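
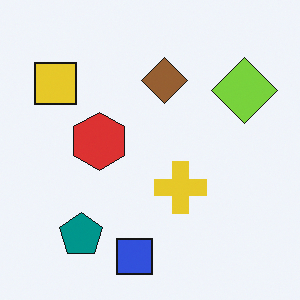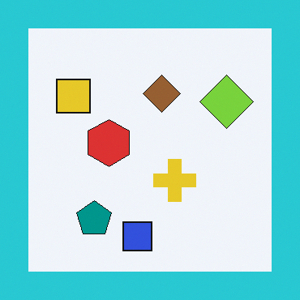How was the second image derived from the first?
The second image is the first framed with a cyan border.

A solid cyan frame runs around the edge of the second image, with the content slightly shrunk inside it.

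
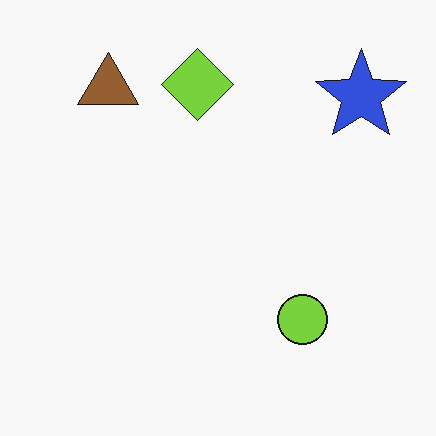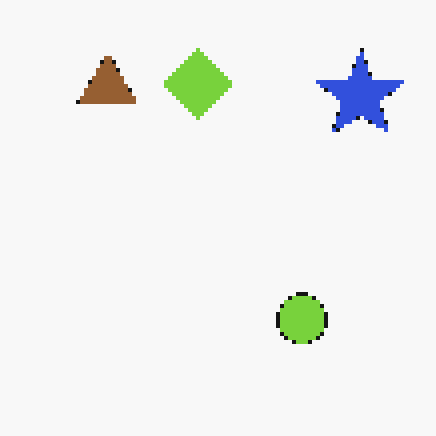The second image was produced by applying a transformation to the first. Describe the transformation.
This is the original image mildly pixelated.

Shapes are reduced to large square blocks; fine edges and outlines are lost — a downscale-then-upscale (mosaic) effect.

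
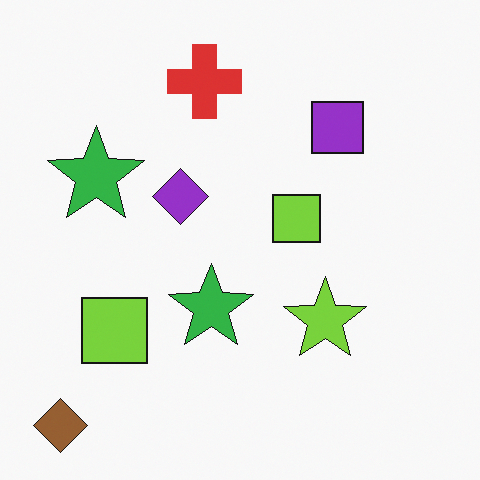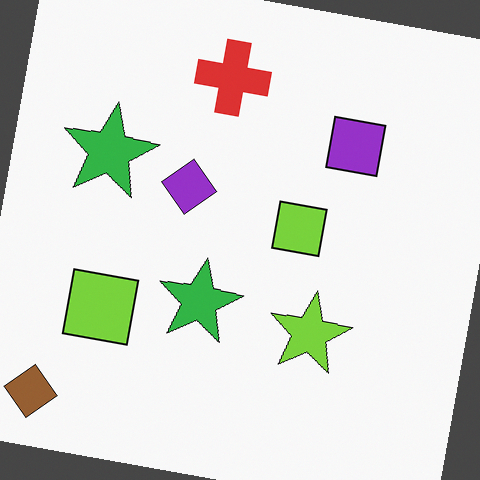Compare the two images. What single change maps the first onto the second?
It was rotated clockwise by a small amount.

Every shape is tilted by the same angle and the image corners show triangular fill wedges — a whole-image rotation by a non-right angle.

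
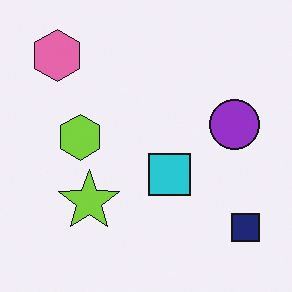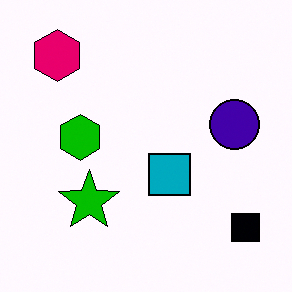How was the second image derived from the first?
This is the original image boosted in contrast.

Tones are pushed away from mid-grey across the whole image — a global contrast change.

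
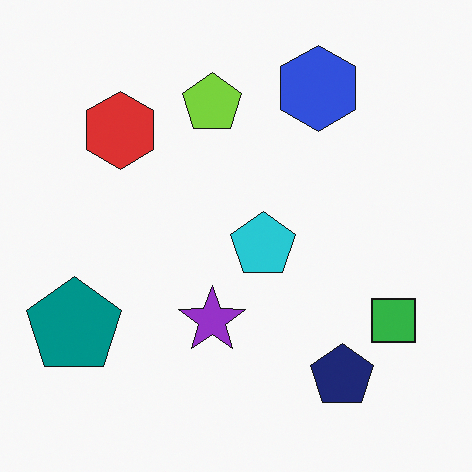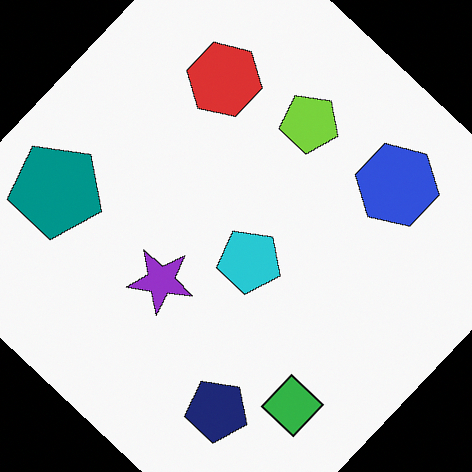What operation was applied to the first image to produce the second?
This is the original image rotated clockwise by a large amount — several tens of degrees.

Every shape is tilted by the same angle and the image corners show triangular fill wedges — a whole-image rotation by a non-right angle.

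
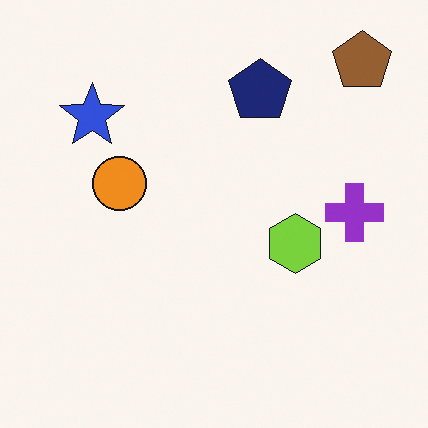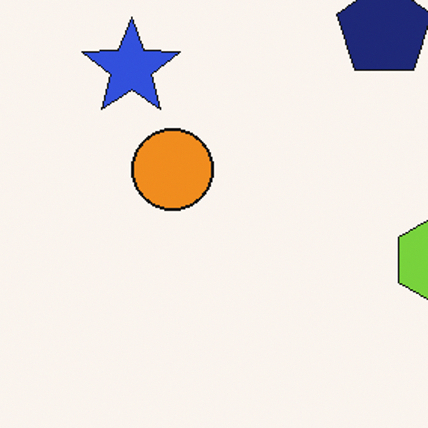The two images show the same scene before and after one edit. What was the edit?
The transformation is: cropped to a modestly smaller region and rescaled.

The visible shapes are larger and the field of view is narrower; shapes near the original edges may be partly or wholly outside the frame — a crop-and-rescale.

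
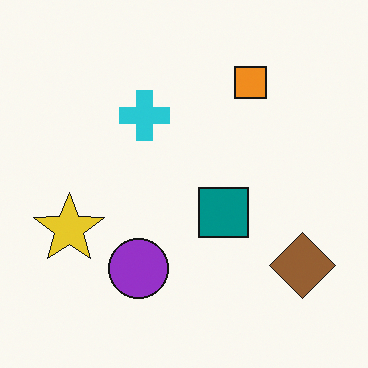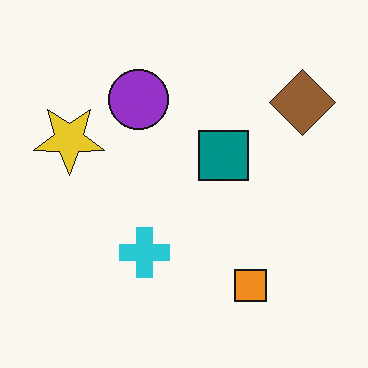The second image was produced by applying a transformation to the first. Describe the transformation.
The image was flipped vertically (top ↔ bottom).

The orange square is in the top-right of the first image and the bottom-right of the second — shapes on opposite sides of the horizontal midline have swapped in a mirror flip.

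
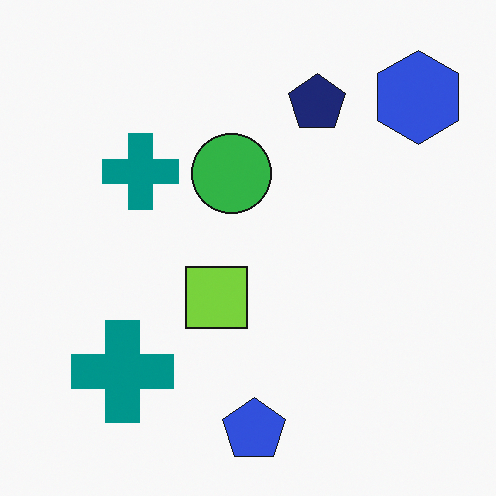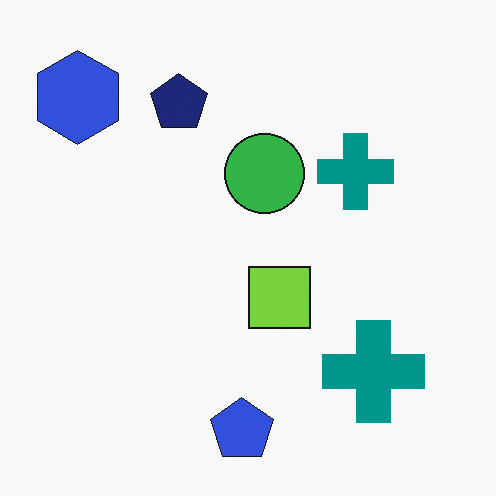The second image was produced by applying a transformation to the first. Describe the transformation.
The second image is the first flipped horizontally (left ↔ right).

The blue hexagon is in the top-right of the first image and the top-left of the second — shapes on opposite sides of the vertical midline have swapped in a mirror flip.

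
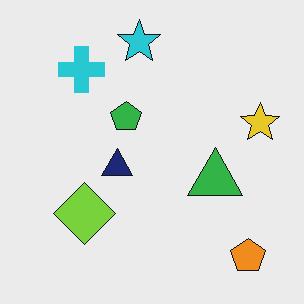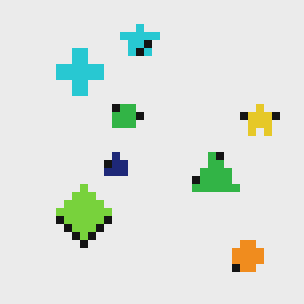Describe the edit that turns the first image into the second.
Pixelated into visible square blocks.

Shapes are reduced to large square blocks; fine edges and outlines are lost — a downscale-then-upscale (mosaic) effect.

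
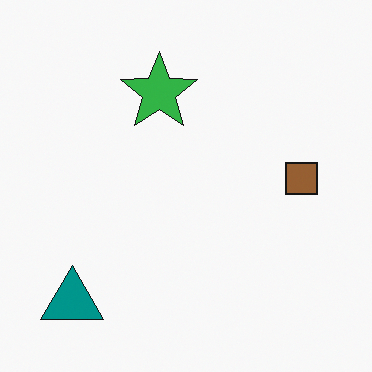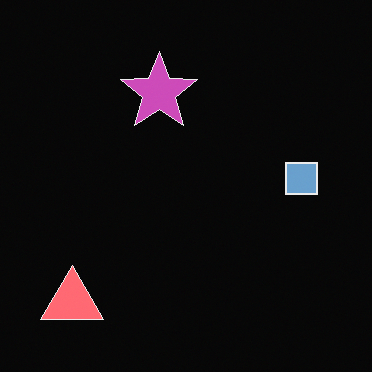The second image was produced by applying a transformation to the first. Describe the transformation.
This is the original image color-inverted (negative).

The light background has become dark and every shape's color is its complement — a photographic negative.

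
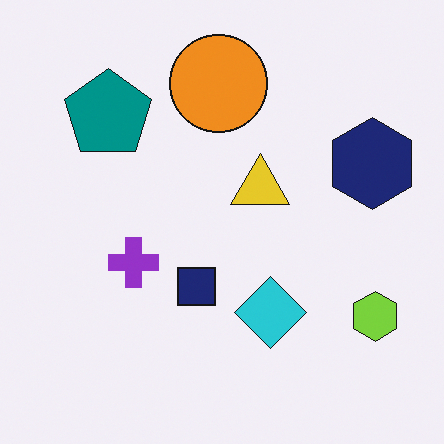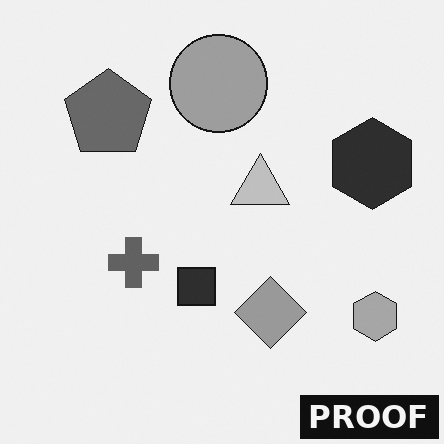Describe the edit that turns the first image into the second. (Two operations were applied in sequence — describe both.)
The transformation is: converted to grayscale, then watermarked with the text "PROOF" in the lower-right corner.

All color is removed — every shape is now a shade of grey. A dark label reading "PROOF" appears in the lower-right corner.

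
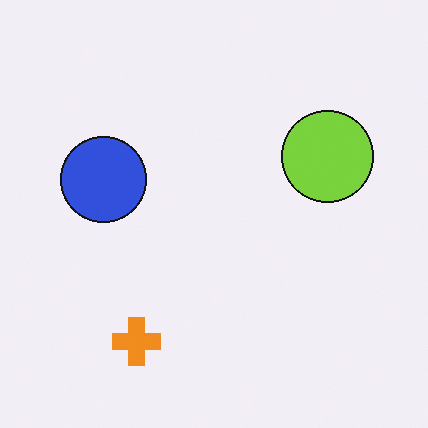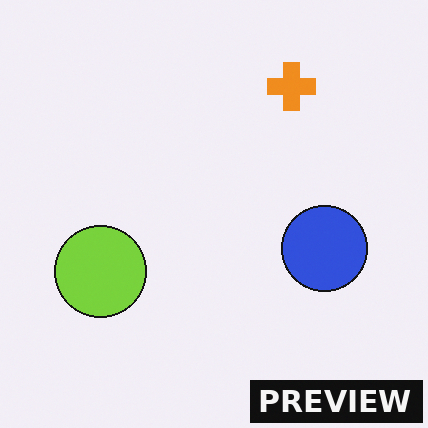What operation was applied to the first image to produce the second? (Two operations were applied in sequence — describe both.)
Rotated 180°, then watermarked with the text "PREVIEW" in the lower-right corner.

The orange cross sits in the bottom-left of the first image and the top-right of the second — consistent with a whole-image 180° rotation. A dark label reading "PREVIEW" appears in the lower-right corner.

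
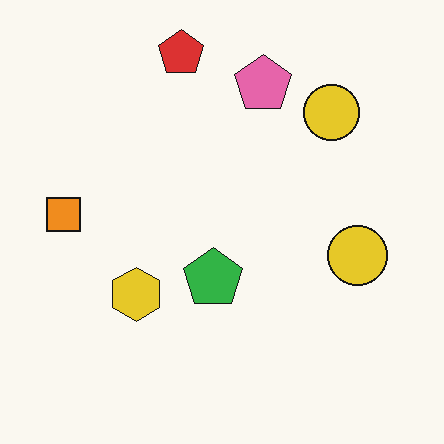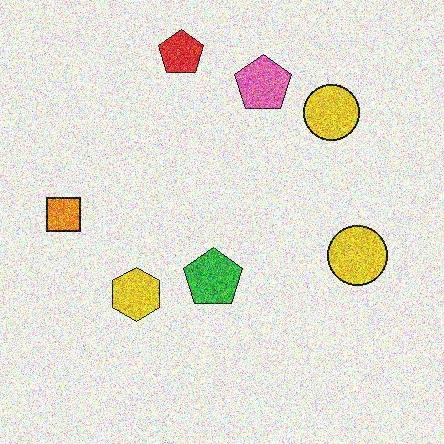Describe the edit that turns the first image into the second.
The image was degraded with a thick layer of grain.

Random speckle covers the whole image, including the flat background.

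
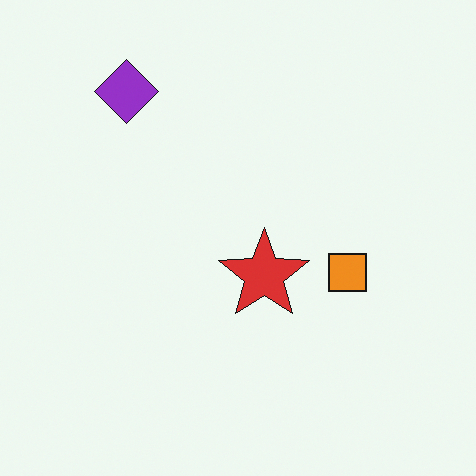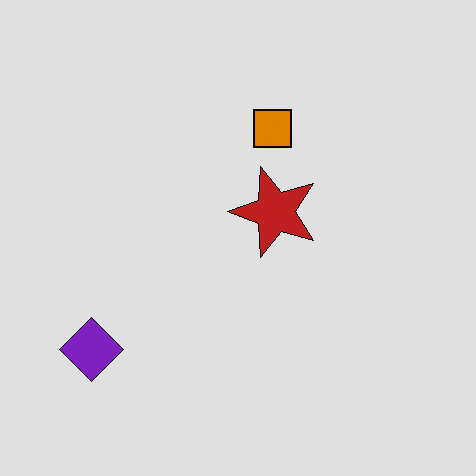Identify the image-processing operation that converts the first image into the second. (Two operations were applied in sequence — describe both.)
The image was rotated 90° counter-clockwise, then posterized to a reduced palette.

The purple diamond sits in the top-left of the first image and the bottom-left of the second — consistent with a whole-image 90° counter-clockwise rotation. Each flat color has snapped to a coarser quantized level — most visibly, the near-white background has dropped to a flat grey.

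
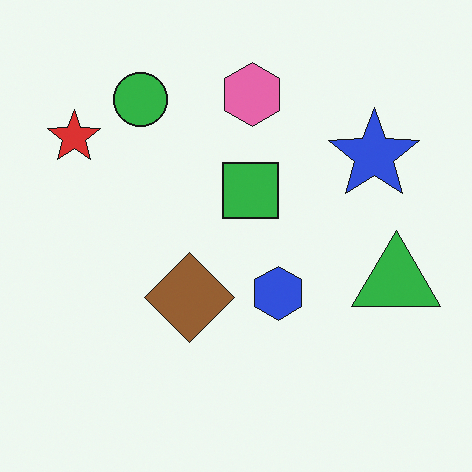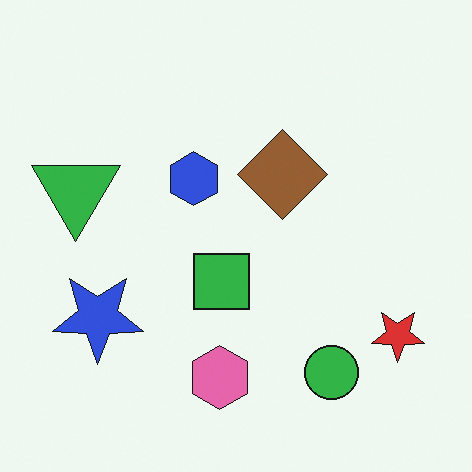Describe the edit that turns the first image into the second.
The image was rotated 180°.

The red star sits in the top-left of the first image and the bottom-right of the second — consistent with a whole-image 180° rotation.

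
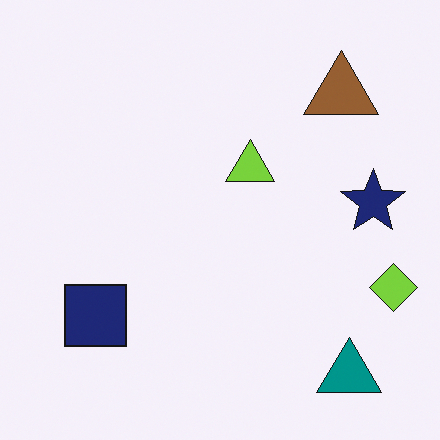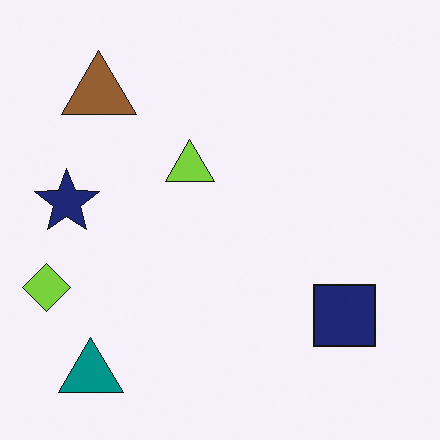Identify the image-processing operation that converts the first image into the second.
Flipped horizontally (left ↔ right).

The lime diamond is in the right of the first image and the left of the second — shapes on opposite sides of the vertical midline have swapped in a mirror flip.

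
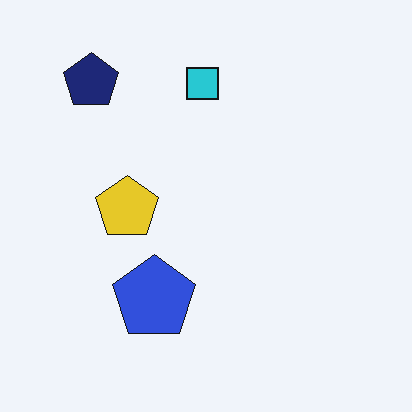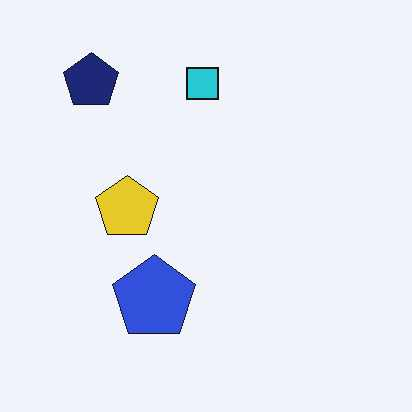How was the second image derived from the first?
JPEG-compressed with visible artifacts.

Blocky 8×8 compression artifacts appear around shape edges and the flat background shows ringing — characteristic JPEG degradation.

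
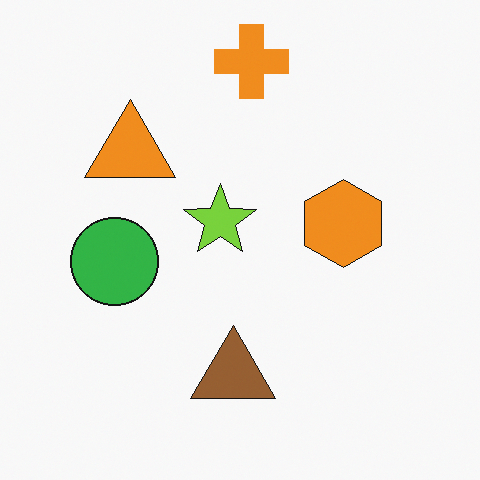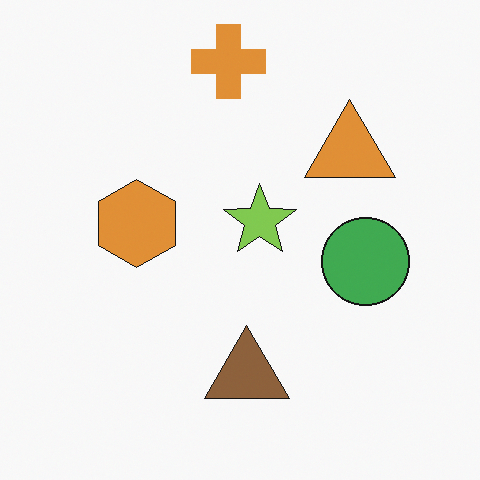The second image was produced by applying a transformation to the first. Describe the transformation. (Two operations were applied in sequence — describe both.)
Slightly desaturated, then flipped horizontally (left ↔ right).

All colors are more muted and greyish — a global saturation change. The green circle is in the left of the first image and the right of the second — shapes on opposite sides of the vertical midline have swapped in a mirror flip.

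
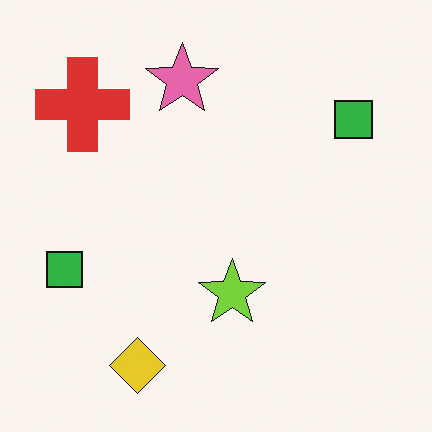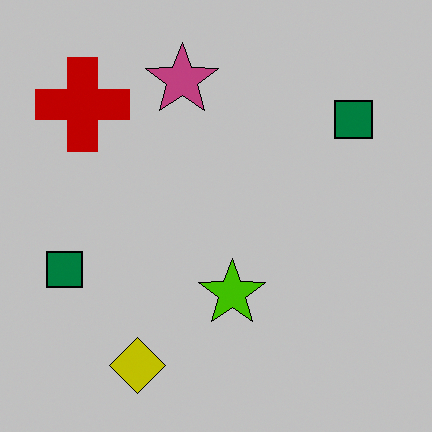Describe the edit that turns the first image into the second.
The image was heavily posterized to just a handful of flat colors.

Each flat color has snapped to a coarser quantized level — most visibly, the near-white background has dropped to a flat grey.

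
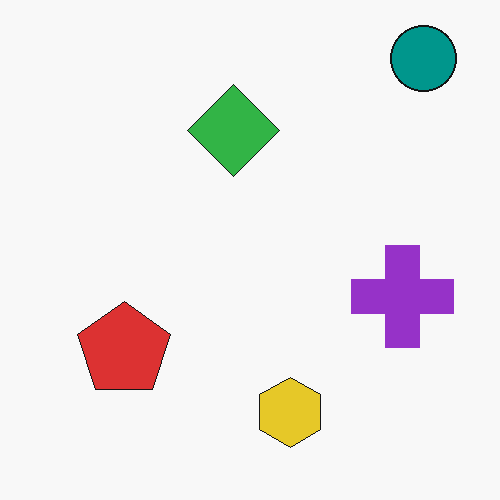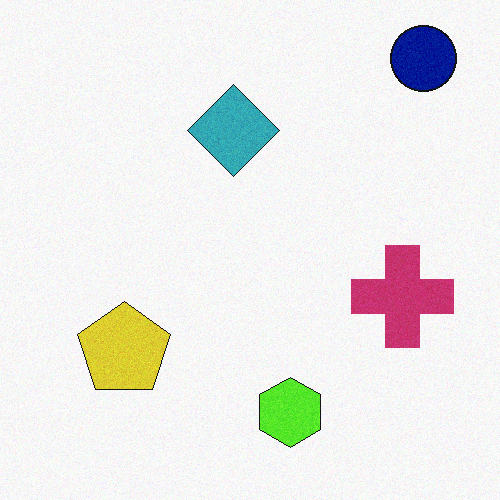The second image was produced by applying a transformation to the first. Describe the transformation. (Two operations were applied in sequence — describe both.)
The transformation is: degraded with subtle gaussian noise, then hue-shifted slightly.

Random speckle covers the whole image, including the flat background. Every shape's color has rotated by the same amount around the hue wheel — a uniform hue shift.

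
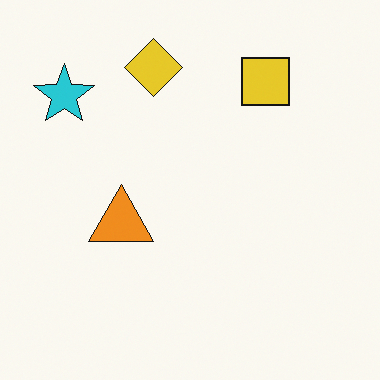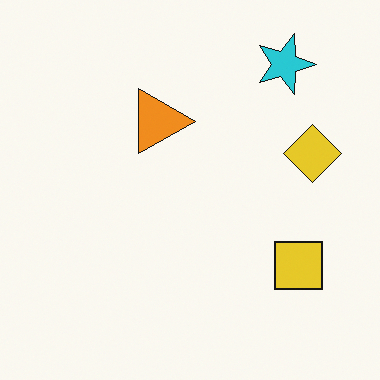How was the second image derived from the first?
Rotated 90° clockwise.

The cyan star sits in the top-left of the first image and the top-right of the second — consistent with a whole-image 90° clockwise rotation.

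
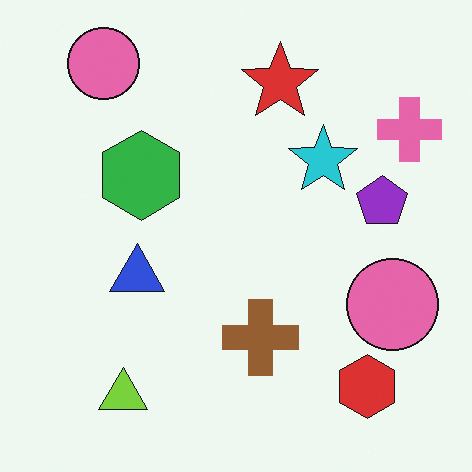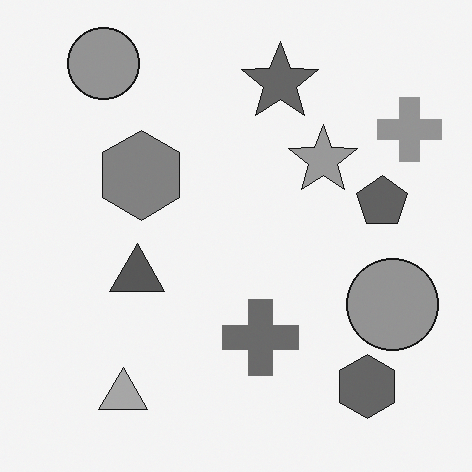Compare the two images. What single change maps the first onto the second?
The transformation is: converted to grayscale.

All color is removed — every shape is now a shade of grey.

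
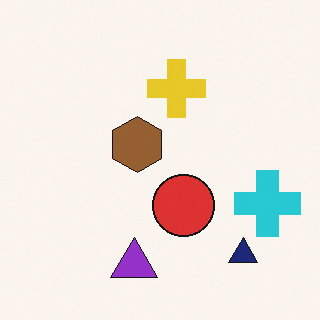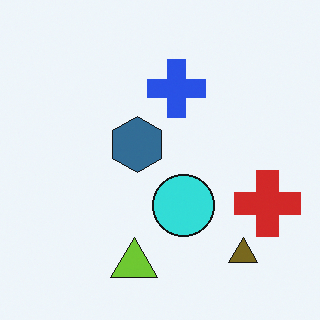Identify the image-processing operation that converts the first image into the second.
The second image is the first hue-shifted through roughly half the color wheel.

Every shape's color has rotated by the same amount around the hue wheel — a uniform hue shift.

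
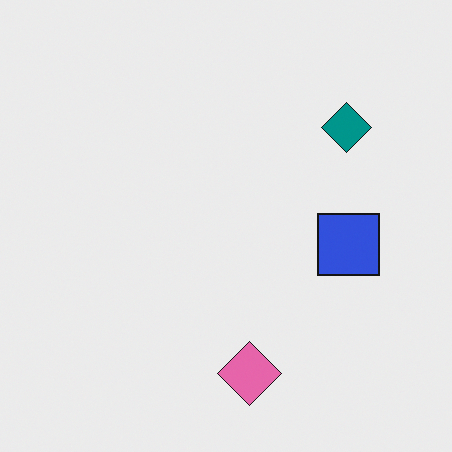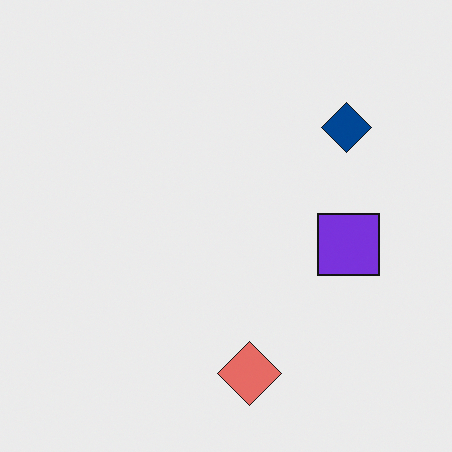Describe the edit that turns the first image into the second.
The second image is the first hue-shifted by a small amount.

Every shape's color has rotated by the same amount around the hue wheel — a uniform hue shift.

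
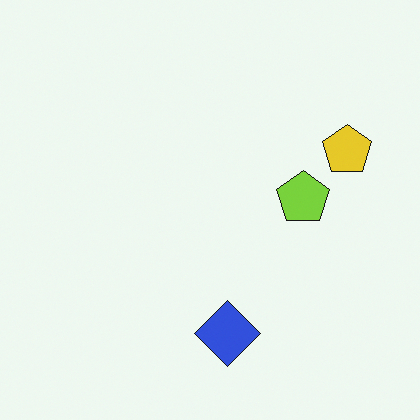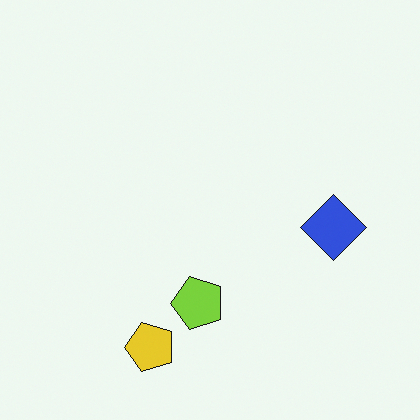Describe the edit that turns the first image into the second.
The transformation is: transposed (reflected across the top-left ↔ bottom-right diagonal).

Shapes have swapped their row and column positions — what was in the top-right is now in the bottom-left — a diagonal reflection.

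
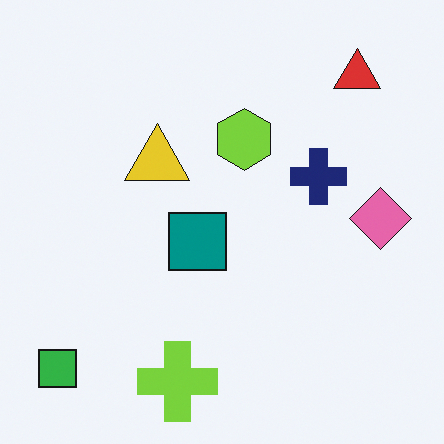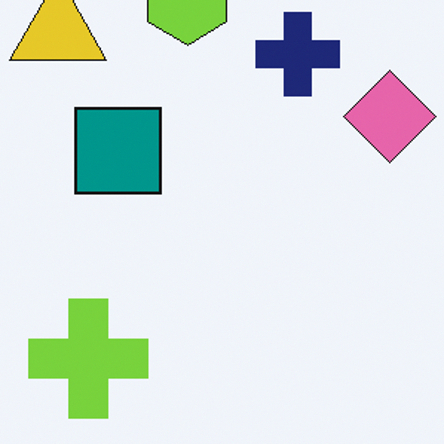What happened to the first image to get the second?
The second image is the first cropped to a modestly smaller region and rescaled.

The visible shapes are larger and the field of view is narrower; shapes near the original edges may be partly or wholly outside the frame — a crop-and-rescale.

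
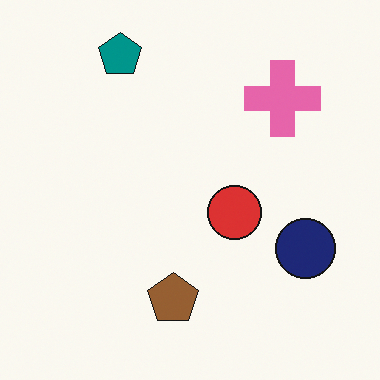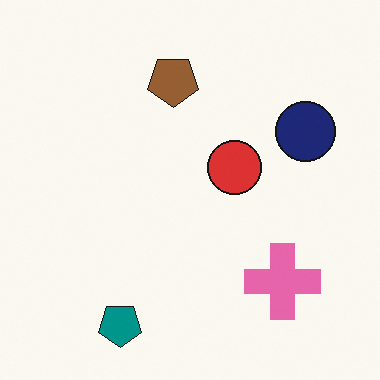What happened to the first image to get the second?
The second image is the first flipped vertically (top ↔ bottom).

The teal pentagon is in the top-left of the first image and the bottom-left of the second — shapes on opposite sides of the horizontal midline have swapped in a mirror flip.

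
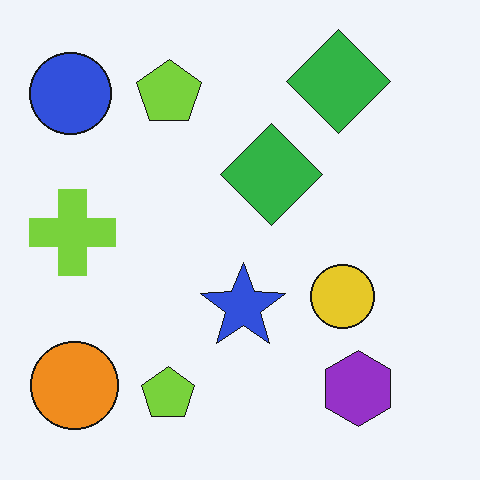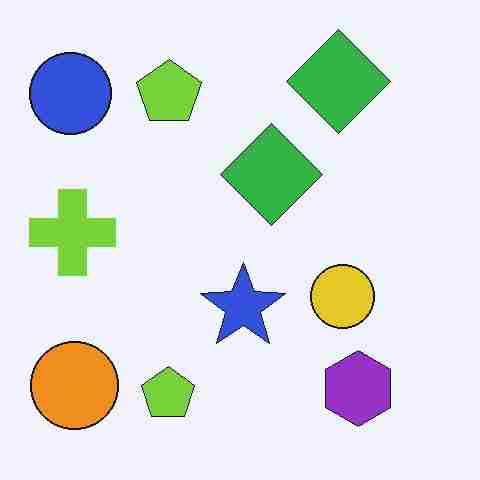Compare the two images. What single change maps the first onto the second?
The second image is the first heavily JPEG-compressed with obvious blocking artifacts.

Blocky 8×8 compression artifacts appear around shape edges and the flat background shows ringing — characteristic JPEG degradation.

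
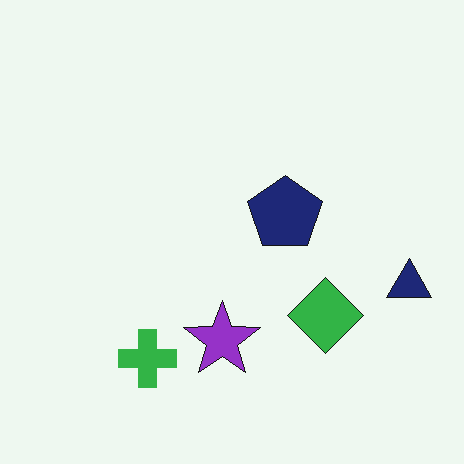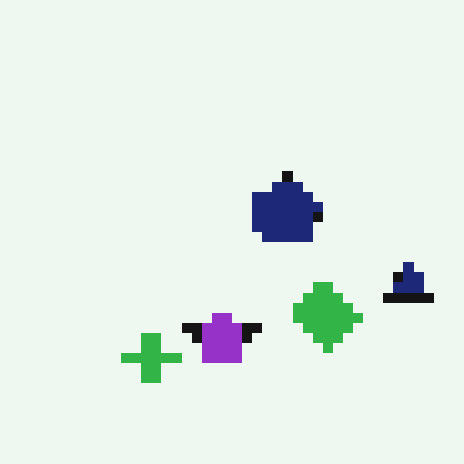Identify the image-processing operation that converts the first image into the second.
The second image is the first coarsely pixelated.

Shapes are reduced to large square blocks; fine edges and outlines are lost — a downscale-then-upscale (mosaic) effect.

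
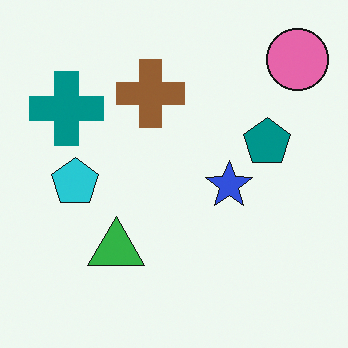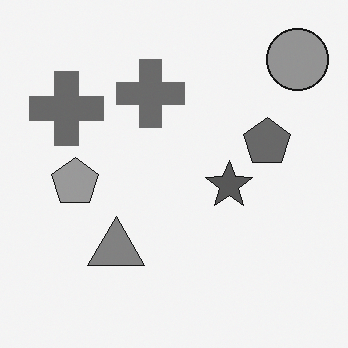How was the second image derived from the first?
It was converted to grayscale.

All color is removed — every shape is now a shade of grey.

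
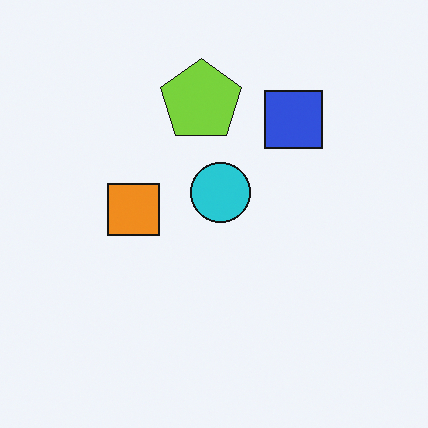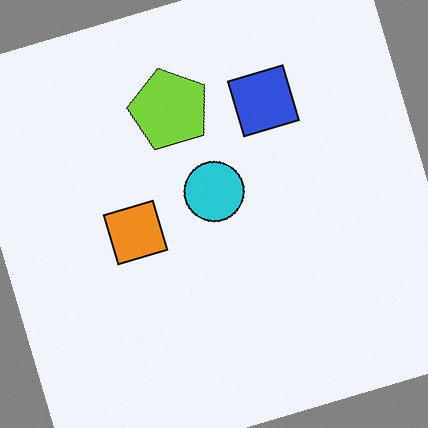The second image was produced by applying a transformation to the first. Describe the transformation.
This is the original image rotated counter-clockwise by a clearly visible amount.

Every shape is tilted by the same angle and the image corners show triangular fill wedges — a whole-image rotation by a non-right angle.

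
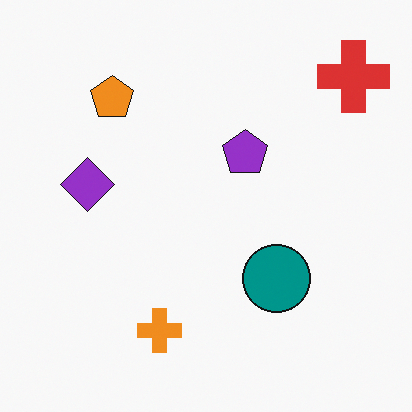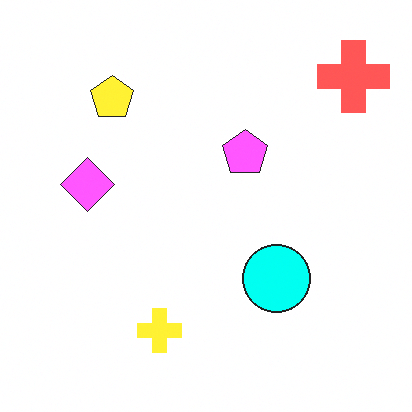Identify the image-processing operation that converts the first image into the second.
It was substantially brightened.

Every pixel — background and shapes alike — is uniformly brightened.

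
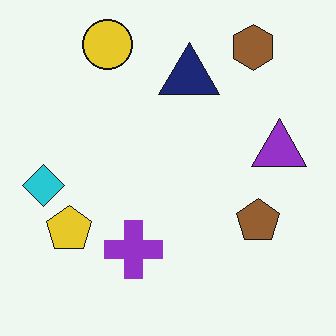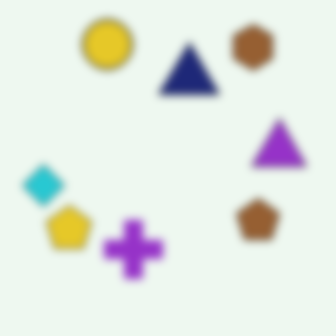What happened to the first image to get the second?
Noticeably gaussian-blurred.

Shape edges and outlines are uniformly softened across the whole image.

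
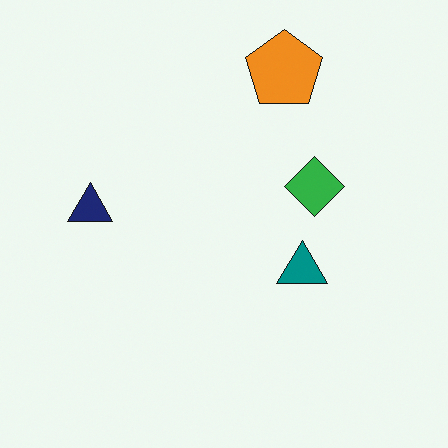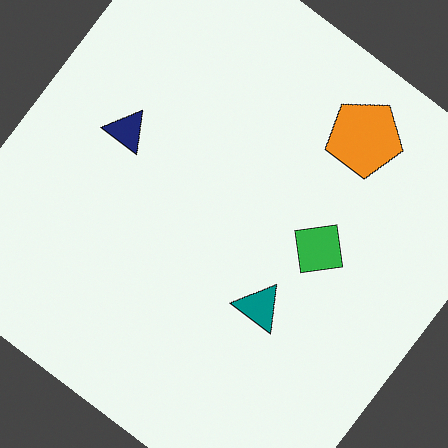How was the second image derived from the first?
It was rotated clockwise by a large amount — several tens of degrees.

Every shape is tilted by the same angle and the image corners show triangular fill wedges — a whole-image rotation by a non-right angle.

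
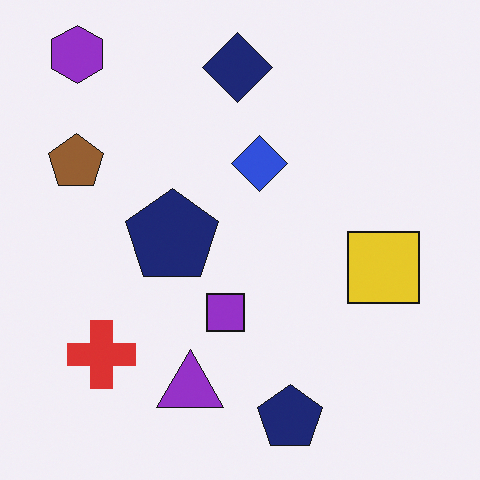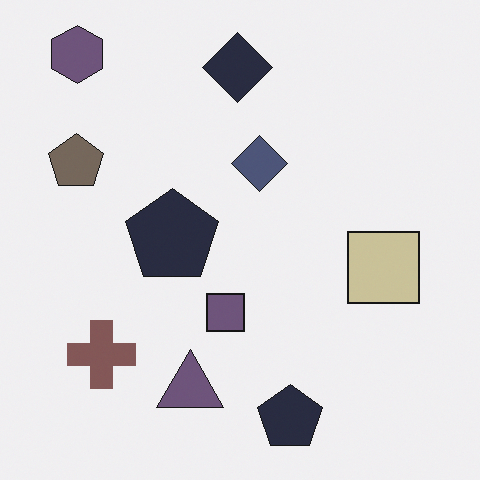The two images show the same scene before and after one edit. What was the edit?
It was heavily desaturated.

All colors are more muted and greyish — a global saturation change.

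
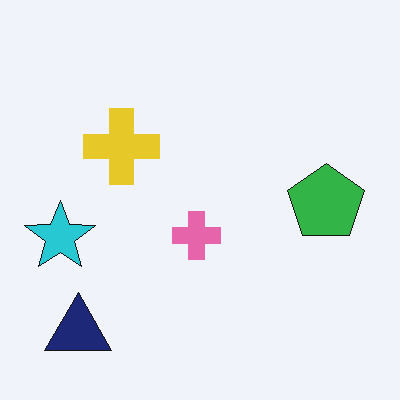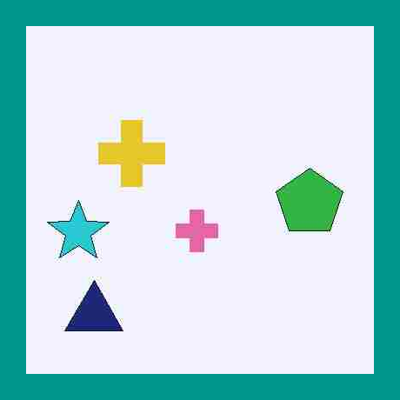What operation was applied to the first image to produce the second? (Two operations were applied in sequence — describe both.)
Heavily JPEG-compressed with obvious blocking artifacts, then framed with a teal border.

Blocky 8×8 compression artifacts appear around shape edges and the flat background shows ringing — characteristic JPEG degradation. A solid teal frame runs around the edge of the second image, with the content slightly shrunk inside it.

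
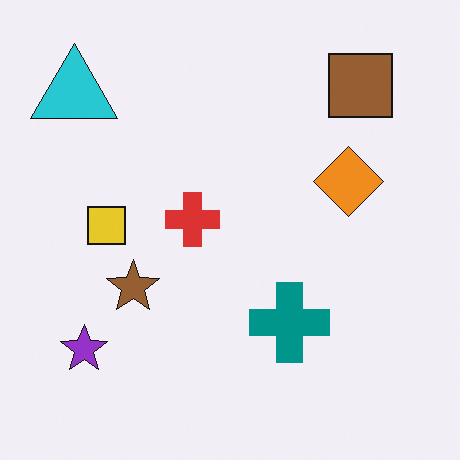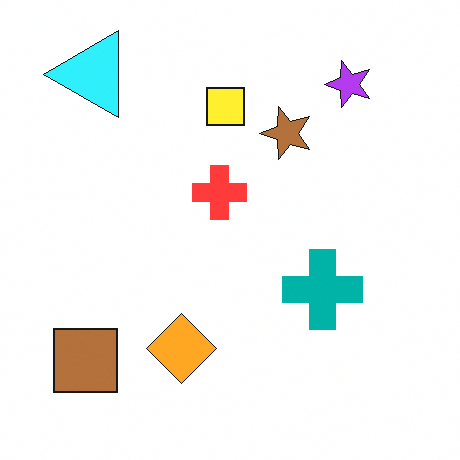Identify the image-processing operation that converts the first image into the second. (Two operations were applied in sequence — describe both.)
Brightened a little, then transposed (reflected across the top-left ↔ bottom-right diagonal).

Every pixel — background and shapes alike — is uniformly brightened. Shapes have swapped their row and column positions — what was in the top-right is now in the bottom-left — a diagonal reflection.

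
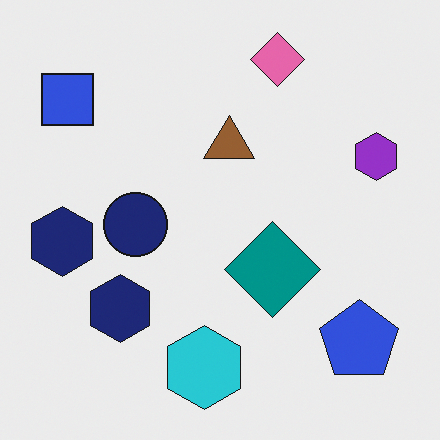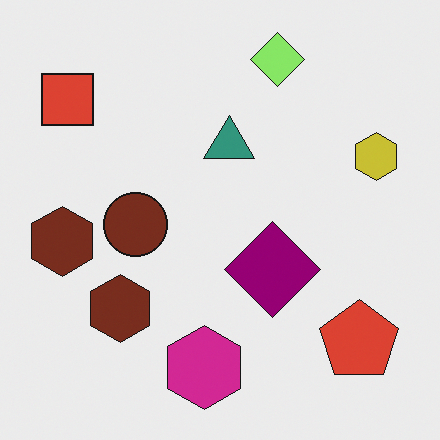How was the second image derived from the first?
Hue-shifted by a moderate amount.

Every shape's color has rotated by the same amount around the hue wheel — a uniform hue shift.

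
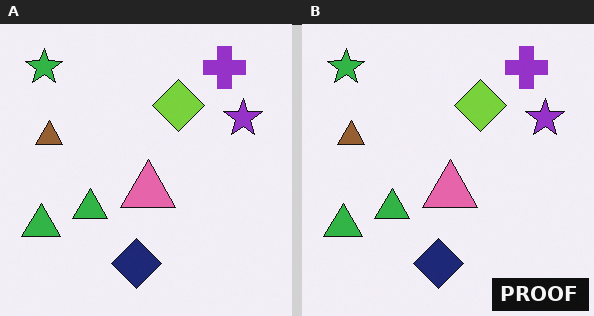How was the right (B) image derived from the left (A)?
The transformation is: watermarked with the text "PROOF" in the lower-right corner.

A dark label reading "PROOF" appears in the lower-right corner.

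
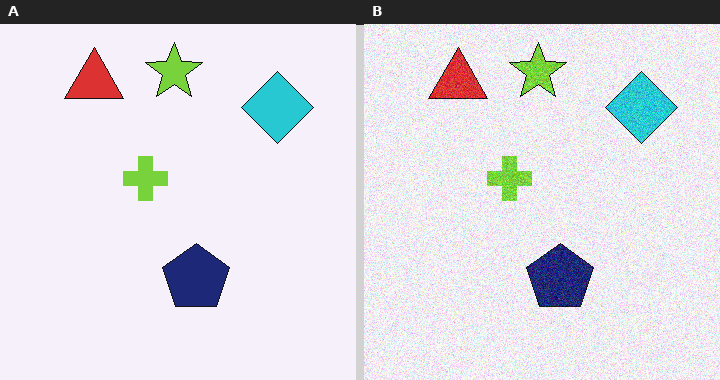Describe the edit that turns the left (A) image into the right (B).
The right (B) image is the left (A) degraded with moderate additive noise.

Random speckle covers the whole image, including the flat background.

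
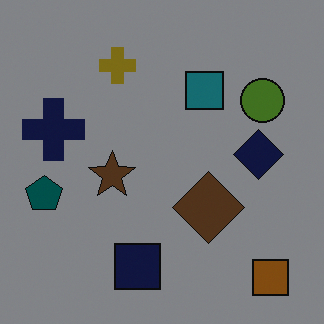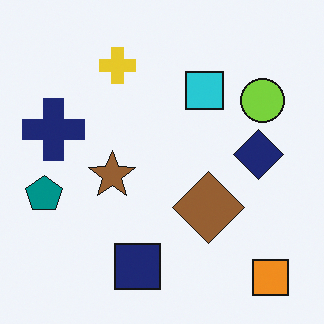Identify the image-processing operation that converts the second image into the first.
The transformation is: noticeably darkened.

Every pixel — background and shapes alike — is uniformly darkened.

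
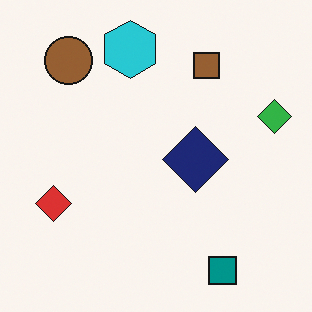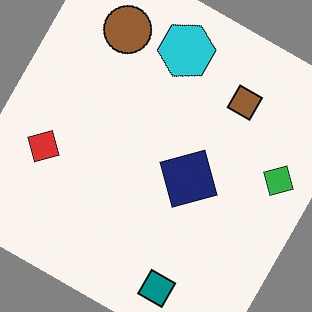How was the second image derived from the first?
Rotated clockwise by a clearly visible amount.

Every shape is tilted by the same angle and the image corners show triangular fill wedges — a whole-image rotation by a non-right angle.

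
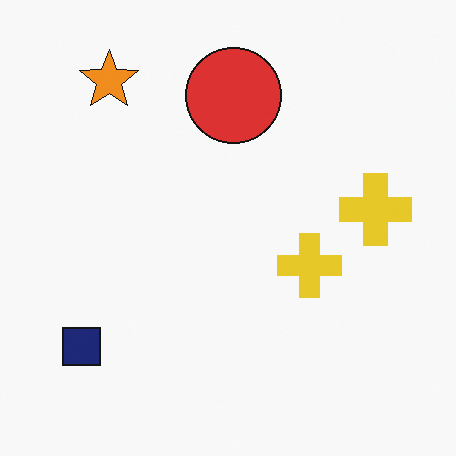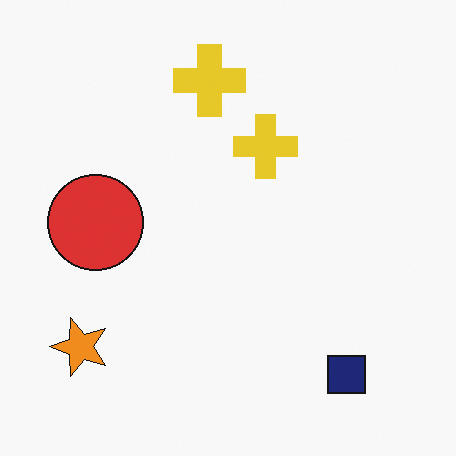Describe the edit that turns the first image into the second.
The second image is the first rotated 90° counter-clockwise.

The orange star sits in the top-left of the first image and the bottom-left of the second — consistent with a whole-image 90° counter-clockwise rotation.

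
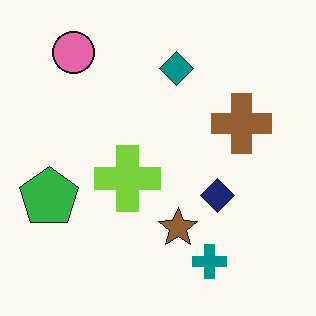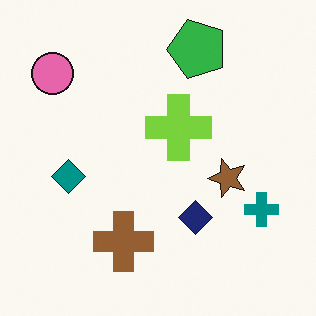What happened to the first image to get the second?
The second image is the first transposed (reflected across the top-left ↔ bottom-right diagonal).

Shapes have swapped their row and column positions — what was in the top-right is now in the bottom-left — a diagonal reflection.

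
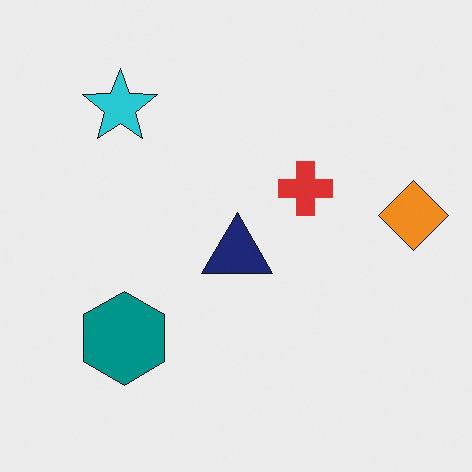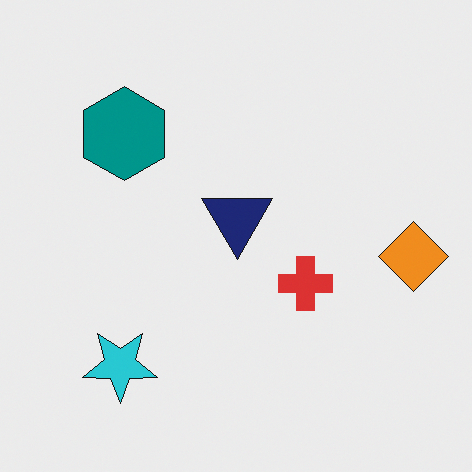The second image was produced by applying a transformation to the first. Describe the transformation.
The image was flipped vertically (top ↔ bottom).

The cyan star is in the top-left of the first image and the bottom-left of the second — shapes on opposite sides of the horizontal midline have swapped in a mirror flip.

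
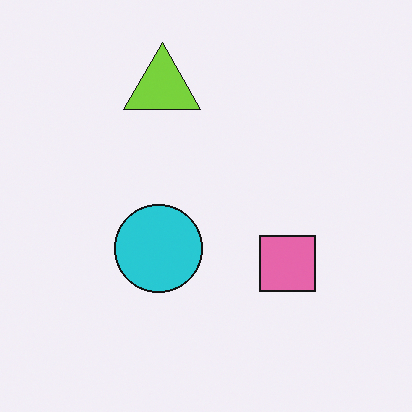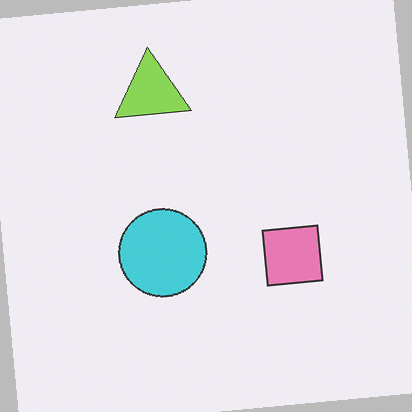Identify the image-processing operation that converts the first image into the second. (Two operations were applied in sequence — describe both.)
This is the original image rotated counter-clockwise by a few degrees, then given slightly reduced contrast.

Every shape is tilted by the same angle and the image corners show triangular fill wedges — a whole-image rotation by a non-right angle. Tones are pushed toward mid-grey across the whole image — a global contrast change.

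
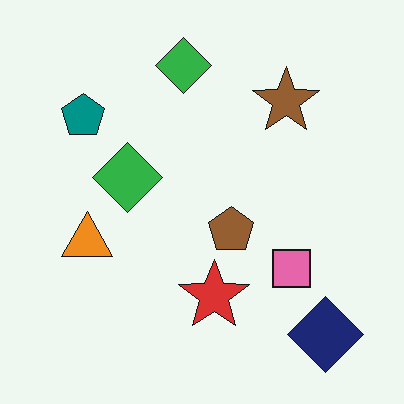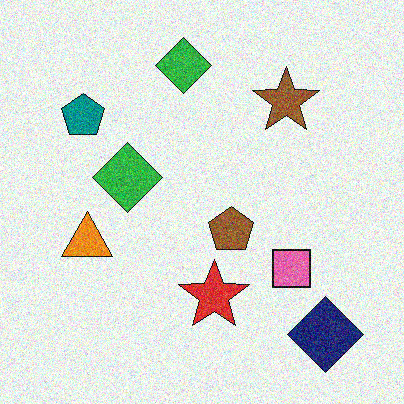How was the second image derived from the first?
The second image is the first degraded with visible gaussian noise.

Random speckle covers the whole image, including the flat background.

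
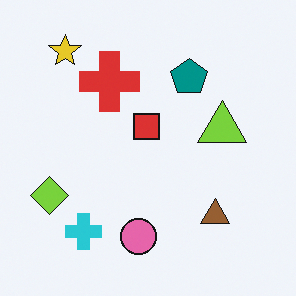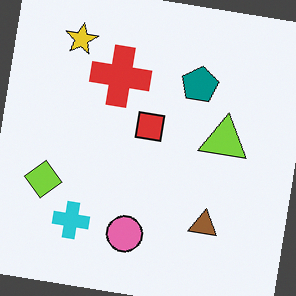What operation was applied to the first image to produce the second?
This is the original image rotated clockwise by a small amount.

Every shape is tilted by the same angle and the image corners show triangular fill wedges — a whole-image rotation by a non-right angle.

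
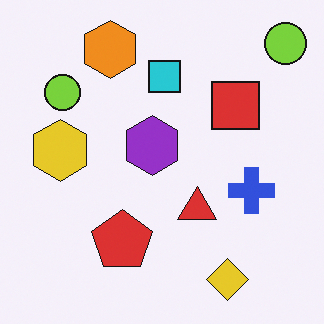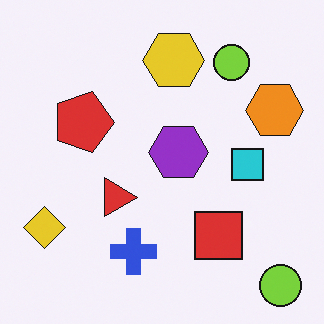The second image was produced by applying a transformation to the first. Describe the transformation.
The second image is the first rotated 90° clockwise.

The yellow diamond sits in the bottom-right of the first image and the bottom-left of the second — consistent with a whole-image 90° clockwise rotation.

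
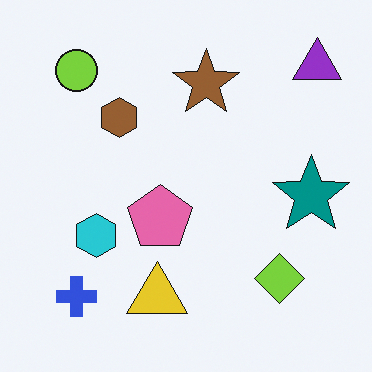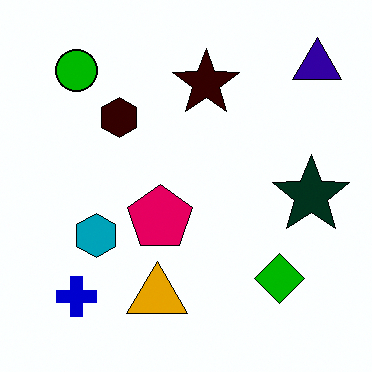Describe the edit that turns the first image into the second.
The second image is the first boosted in contrast.

Tones are pushed away from mid-grey across the whole image — a global contrast change.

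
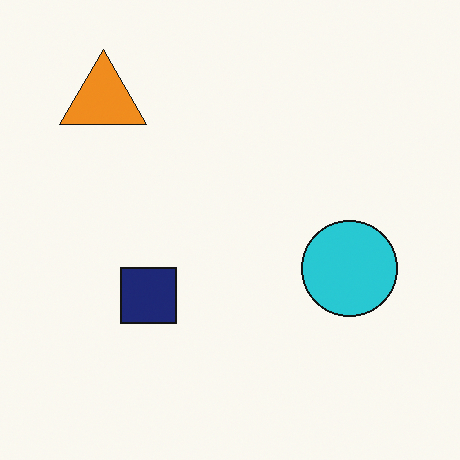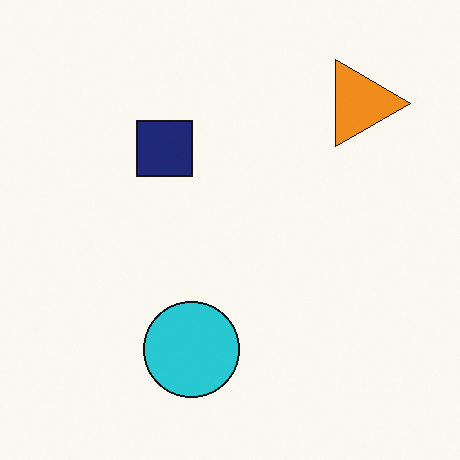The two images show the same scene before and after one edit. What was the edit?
The second image is the first rotated 90° clockwise.

The orange triangle sits in the top-left of the first image and the top-right of the second — consistent with a whole-image 90° clockwise rotation.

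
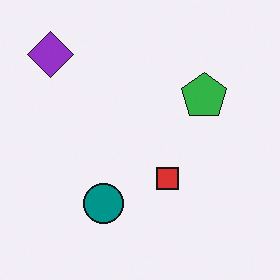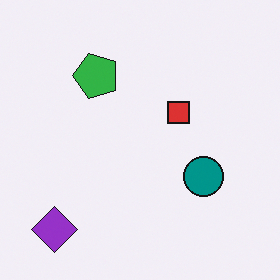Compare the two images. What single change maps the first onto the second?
The image was rotated 90° counter-clockwise.

The purple diamond sits in the top-left of the first image and the bottom-left of the second — consistent with a whole-image 90° counter-clockwise rotation.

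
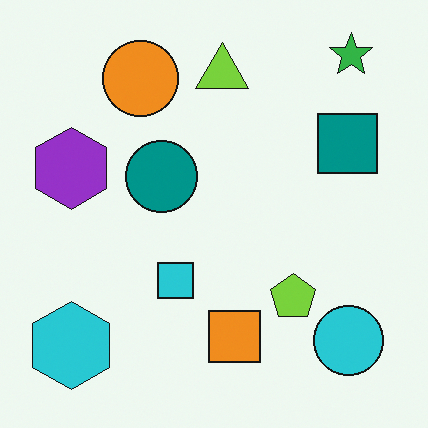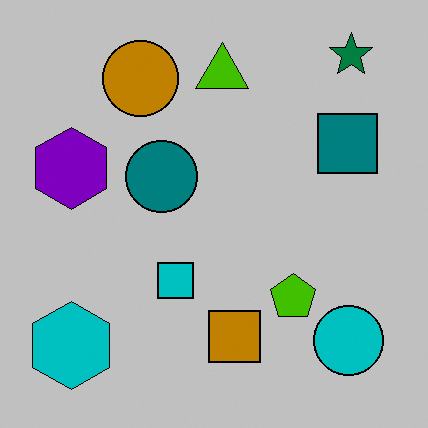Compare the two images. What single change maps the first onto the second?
The transformation is: heavily posterized to just a handful of flat colors.

Each flat color has snapped to a coarser quantized level — most visibly, the near-white background has dropped to a flat grey.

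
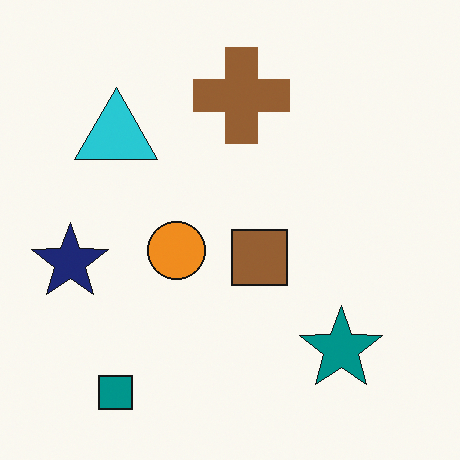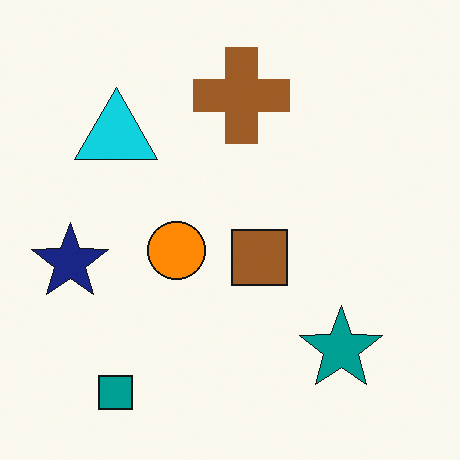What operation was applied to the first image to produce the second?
The image was slightly oversaturated.

All colors are more vivid — a global saturation change.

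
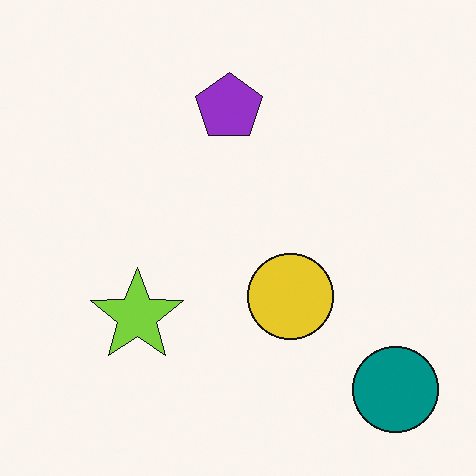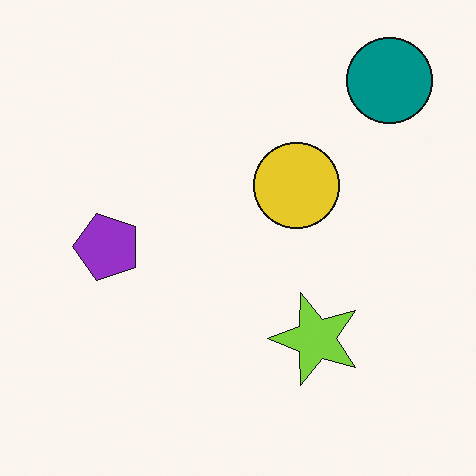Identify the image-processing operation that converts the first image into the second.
The second image is the first rotated 90° counter-clockwise.

The teal circle sits in the bottom-right of the first image and the top-right of the second — consistent with a whole-image 90° counter-clockwise rotation.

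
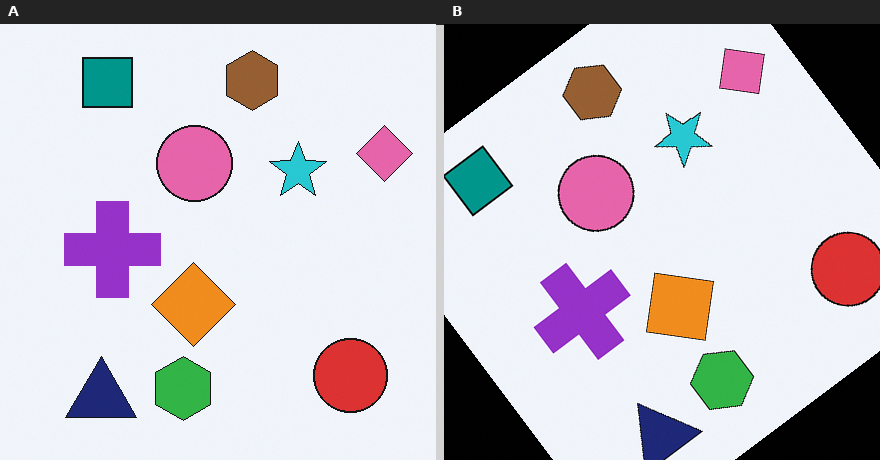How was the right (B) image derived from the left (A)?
Rotated counter-clockwise by a large amount — several tens of degrees.

Every shape is tilted by the same angle and the image corners show triangular fill wedges — a whole-image rotation by a non-right angle.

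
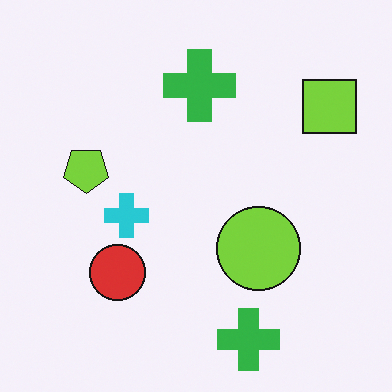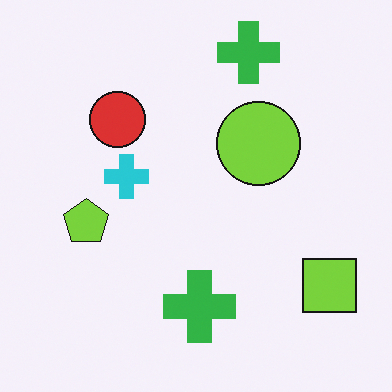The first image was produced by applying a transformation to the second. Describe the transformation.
The first image is the second flipped vertically (top ↔ bottom).

The lime square is in the bottom-right of the second image and the top-right of the first — shapes on opposite sides of the horizontal midline have swapped in a mirror flip.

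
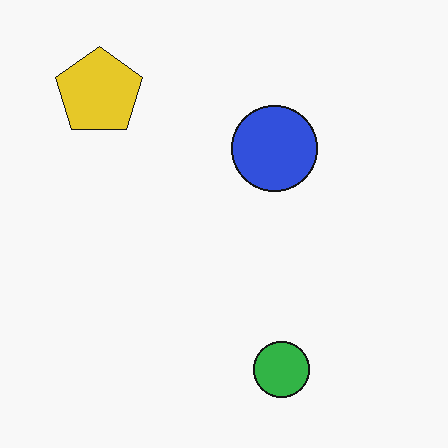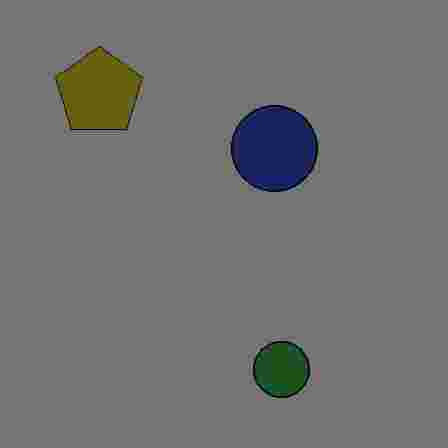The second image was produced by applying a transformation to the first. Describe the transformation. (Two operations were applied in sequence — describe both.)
The second image is the first substantially darkened, then heavily JPEG-compressed with obvious blocking artifacts.

Every pixel — background and shapes alike — is uniformly darkened. Blocky 8×8 compression artifacts appear around shape edges and the flat background shows ringing — characteristic JPEG degradation.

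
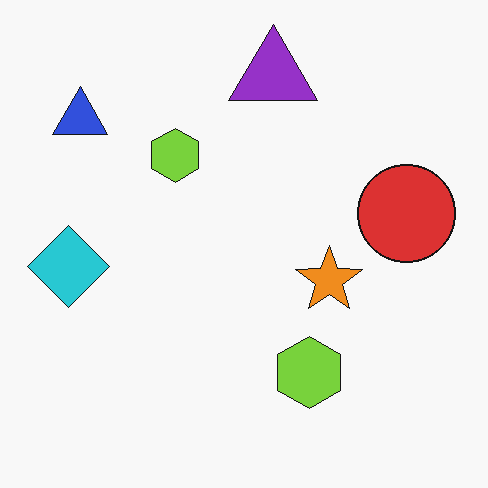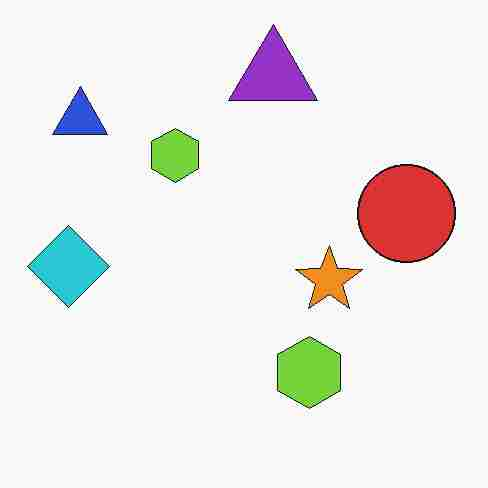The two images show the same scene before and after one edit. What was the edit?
Heavily JPEG-compressed with obvious blocking artifacts.

Blocky 8×8 compression artifacts appear around shape edges and the flat background shows ringing — characteristic JPEG degradation.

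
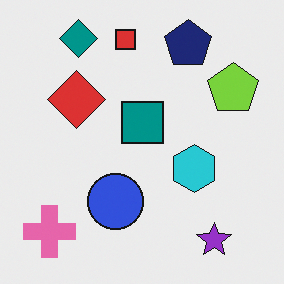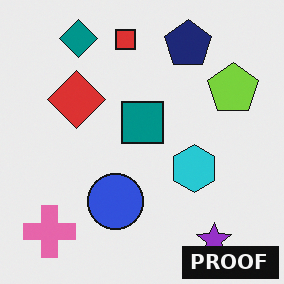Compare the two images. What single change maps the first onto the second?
The second image is the first watermarked with the text "PROOF" in the lower-right corner.

A dark label reading "PROOF" appears in the lower-right corner.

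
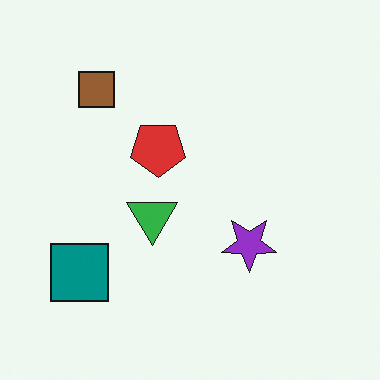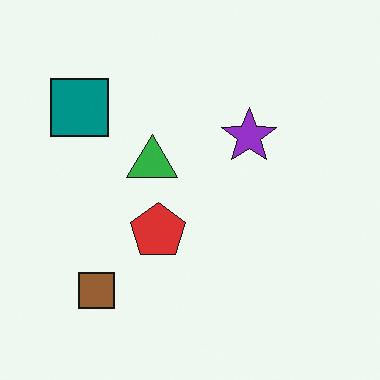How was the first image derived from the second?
It was flipped vertically (top ↔ bottom).

The brown square is in the bottom-left of the second image and the top-left of the first — shapes on opposite sides of the horizontal midline have swapped in a mirror flip.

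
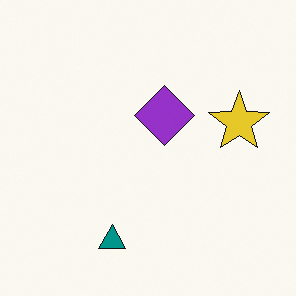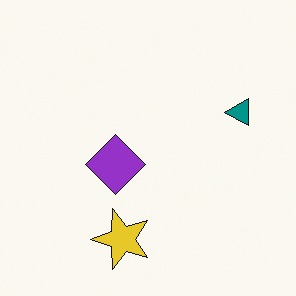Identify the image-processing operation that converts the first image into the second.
This is the original image transposed (reflected across the top-left ↔ bottom-right diagonal).

Shapes have swapped their row and column positions — what was in the top-right is now in the bottom-left — a diagonal reflection.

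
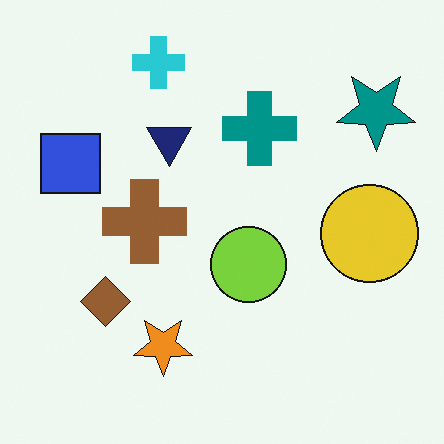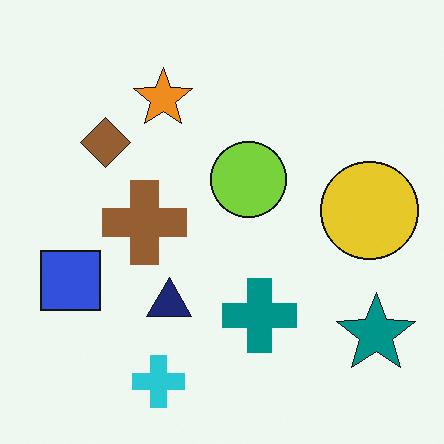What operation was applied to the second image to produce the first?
This is the original image flipped vertically (top ↔ bottom).

The cyan cross is in the bottom of the second image and the top of the first — shapes on opposite sides of the horizontal midline have swapped in a mirror flip.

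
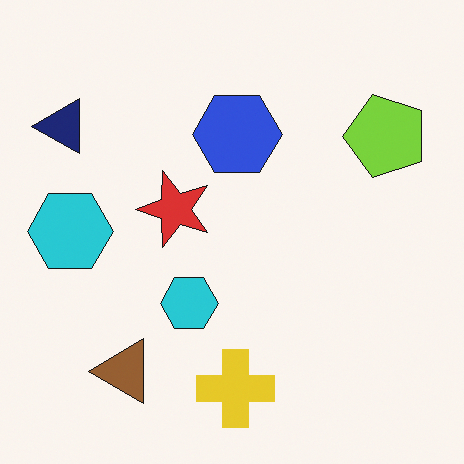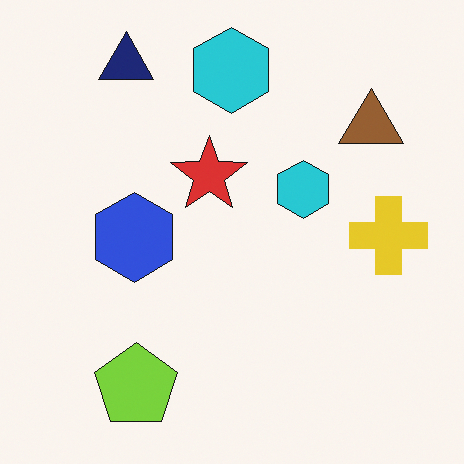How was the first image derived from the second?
It was transposed (reflected across the top-left ↔ bottom-right diagonal).

Shapes have swapped their row and column positions — what was in the top-right is now in the bottom-left — a diagonal reflection.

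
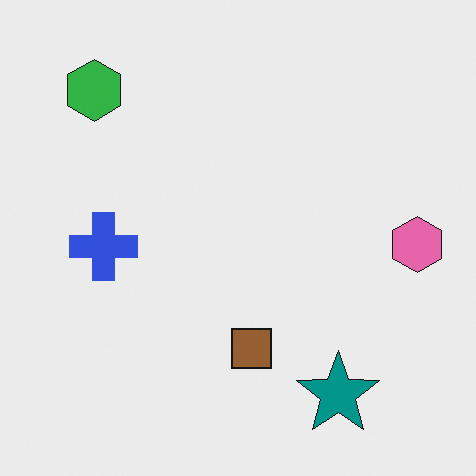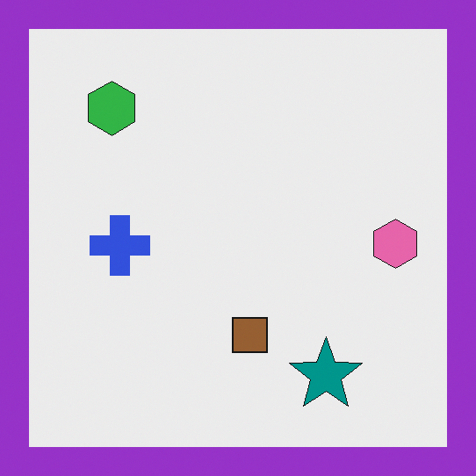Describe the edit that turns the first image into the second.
This is the original image framed with a purple border.

A solid purple frame runs around the edge of the second image, with the content slightly shrunk inside it.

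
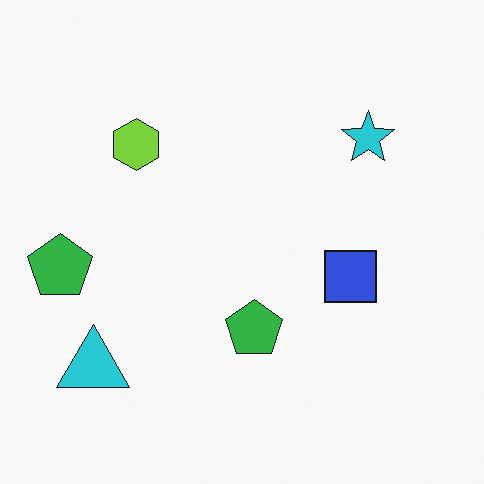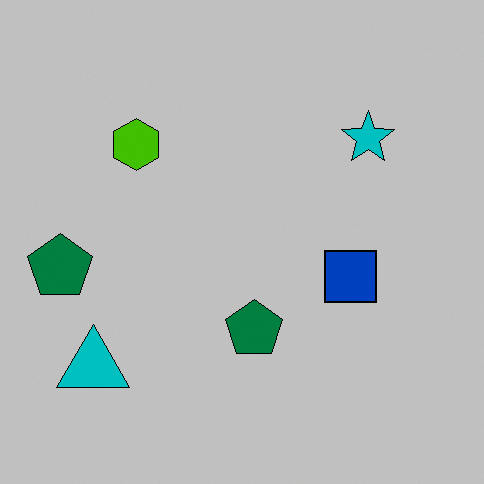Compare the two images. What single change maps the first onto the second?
This is the original image heavily posterized to just a handful of flat colors.

Each flat color has snapped to a coarser quantized level — most visibly, the near-white background has dropped to a flat grey.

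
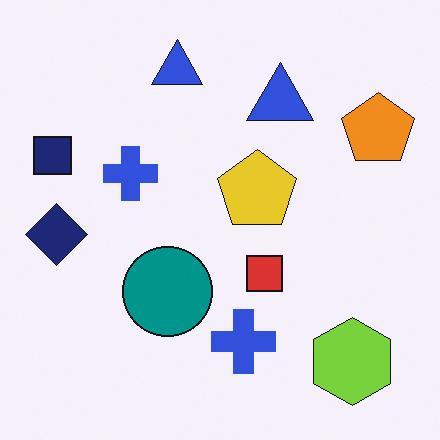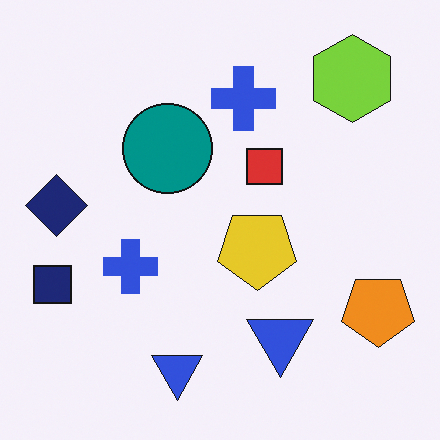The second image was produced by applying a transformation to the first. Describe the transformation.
This is the original image flipped vertically (top ↔ bottom).

The lime hexagon is in the bottom-right of the first image and the top-right of the second — shapes on opposite sides of the horizontal midline have swapped in a mirror flip.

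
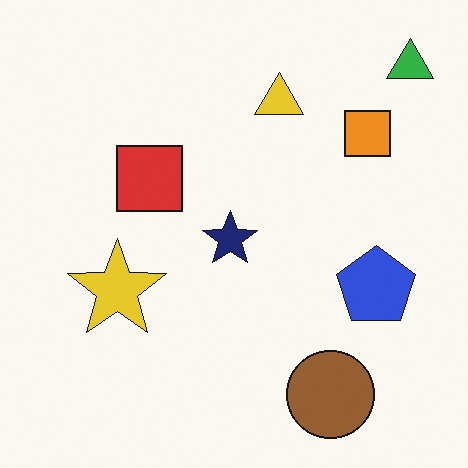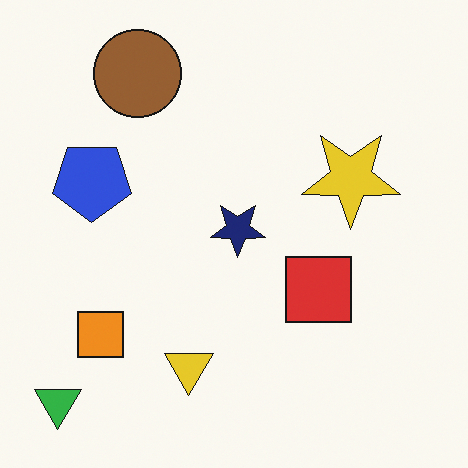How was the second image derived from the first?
Rotated 180°.

The green triangle sits in the top-right of the first image and the bottom-left of the second — consistent with a whole-image 180° rotation.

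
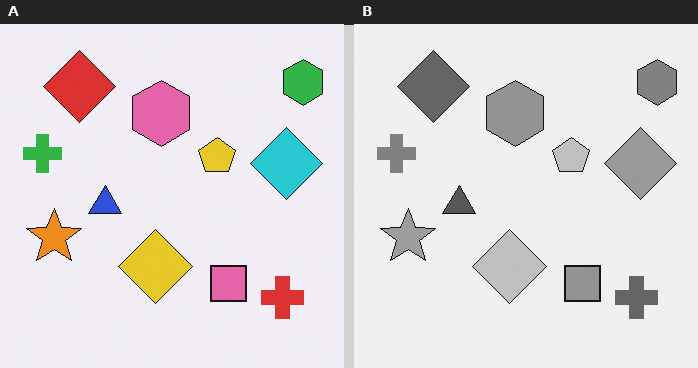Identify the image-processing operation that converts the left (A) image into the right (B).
It was converted to grayscale.

All color is removed — every shape is now a shade of grey.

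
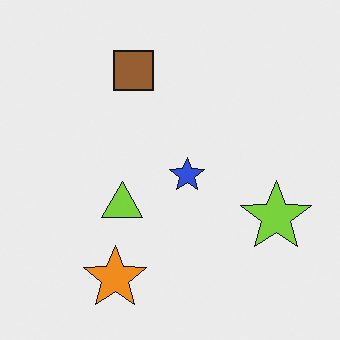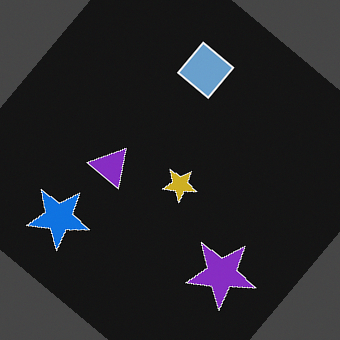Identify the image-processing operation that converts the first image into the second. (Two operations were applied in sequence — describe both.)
The transformation is: color-inverted (negative), then rotated clockwise by a large amount — several tens of degrees.

The light background has become dark and every shape's color is its complement — a photographic negative. Every shape is tilted by the same angle and the image corners show triangular fill wedges — a whole-image rotation by a non-right angle.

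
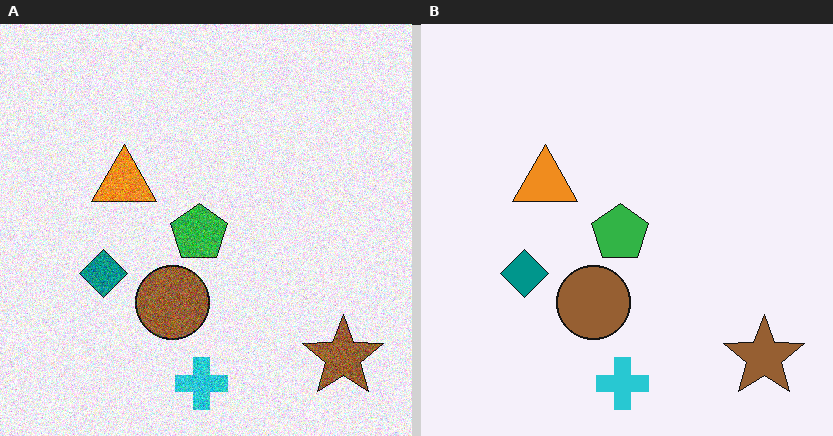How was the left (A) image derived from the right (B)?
Degraded with a thick layer of grain.

Random speckle covers the whole image, including the flat background.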